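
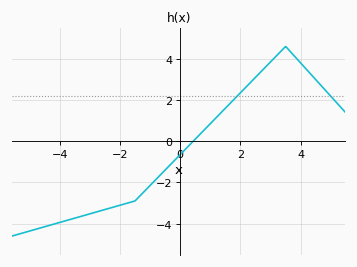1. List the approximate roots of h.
0.433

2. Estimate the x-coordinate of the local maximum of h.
3.5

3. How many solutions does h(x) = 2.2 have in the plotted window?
2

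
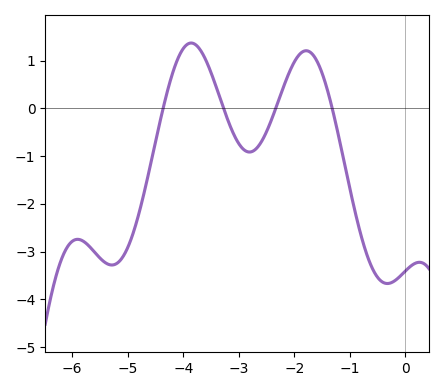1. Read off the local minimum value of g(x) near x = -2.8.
-0.914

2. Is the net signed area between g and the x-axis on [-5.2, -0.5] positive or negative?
negative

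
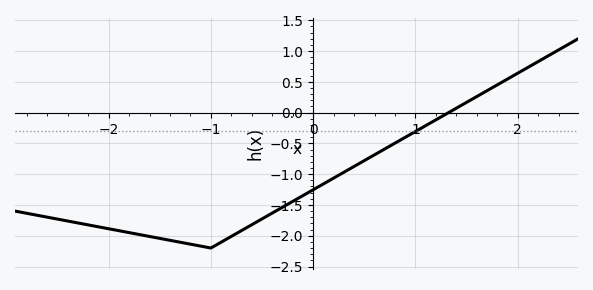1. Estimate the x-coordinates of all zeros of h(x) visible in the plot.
1.32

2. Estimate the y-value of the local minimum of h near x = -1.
-2.2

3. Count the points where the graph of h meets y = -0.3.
1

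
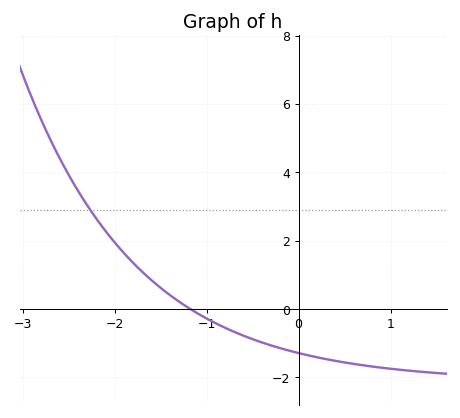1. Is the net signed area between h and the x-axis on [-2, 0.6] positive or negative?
negative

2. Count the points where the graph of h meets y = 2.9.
1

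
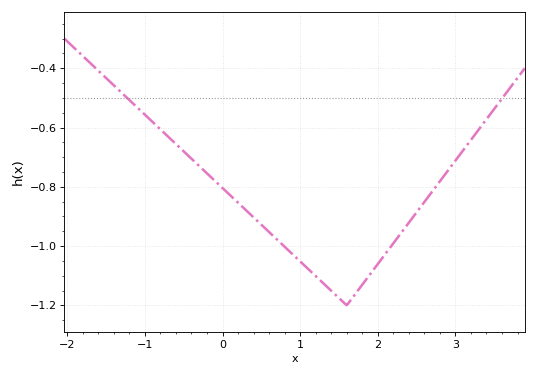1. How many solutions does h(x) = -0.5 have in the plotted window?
2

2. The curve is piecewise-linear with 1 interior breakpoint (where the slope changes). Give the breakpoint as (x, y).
(1.6, -1.2)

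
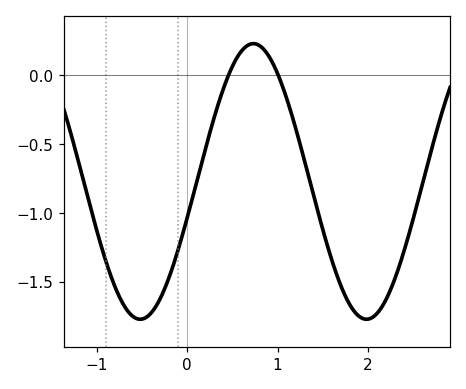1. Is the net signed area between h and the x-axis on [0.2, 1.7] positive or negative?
negative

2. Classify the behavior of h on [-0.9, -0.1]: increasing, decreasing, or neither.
neither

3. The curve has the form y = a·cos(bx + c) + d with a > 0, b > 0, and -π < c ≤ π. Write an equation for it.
y = 1cos(2.5x - 1.8) - 0.77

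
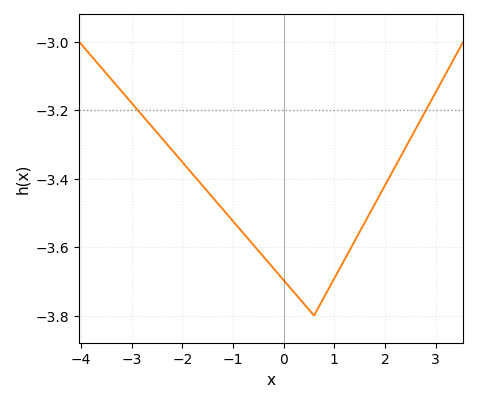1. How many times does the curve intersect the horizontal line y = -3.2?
2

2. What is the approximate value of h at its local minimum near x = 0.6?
-3.8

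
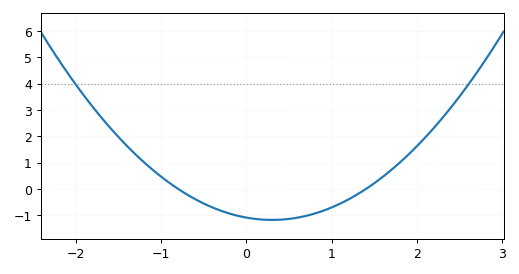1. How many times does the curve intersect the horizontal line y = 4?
2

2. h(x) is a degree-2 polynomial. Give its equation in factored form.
y = 0.97(x + 0.8)(x - 1.4)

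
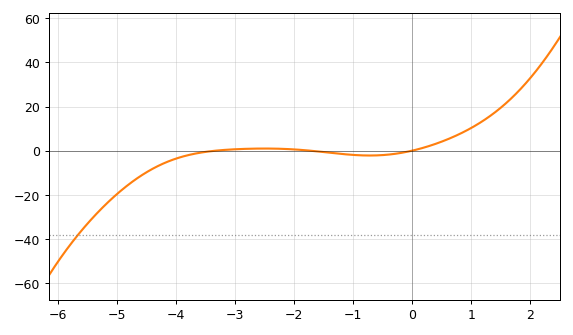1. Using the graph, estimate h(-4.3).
-6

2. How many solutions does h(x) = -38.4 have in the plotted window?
1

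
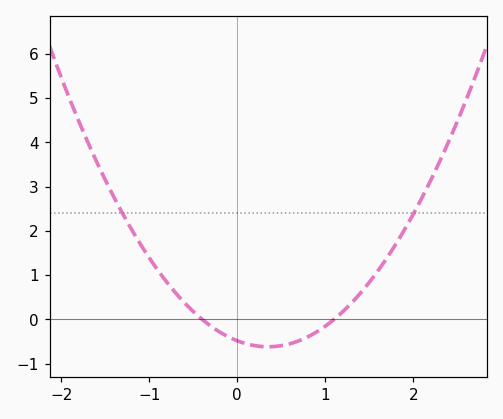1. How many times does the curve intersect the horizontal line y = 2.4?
2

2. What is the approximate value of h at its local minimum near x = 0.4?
-0.6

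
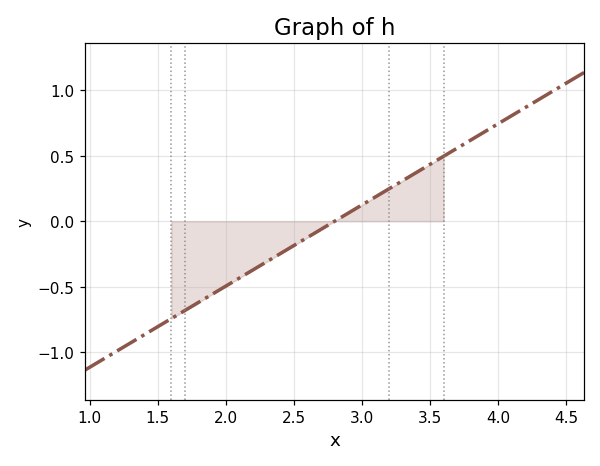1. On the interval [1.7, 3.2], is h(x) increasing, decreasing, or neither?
increasing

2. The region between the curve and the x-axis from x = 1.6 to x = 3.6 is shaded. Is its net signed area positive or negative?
negative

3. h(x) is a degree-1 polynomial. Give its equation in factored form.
y = 0.62(x - 2.8)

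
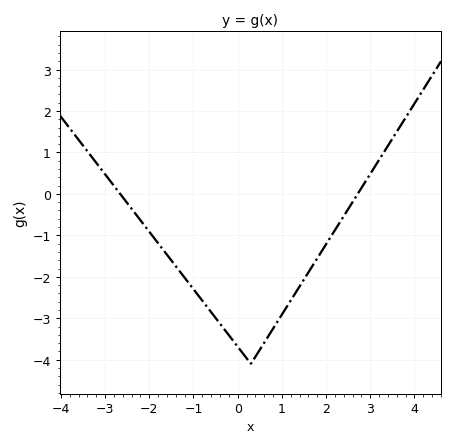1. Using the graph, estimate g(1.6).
-1.9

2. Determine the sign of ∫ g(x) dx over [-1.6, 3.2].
negative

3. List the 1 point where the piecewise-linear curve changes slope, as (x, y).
(0.3, -4.1)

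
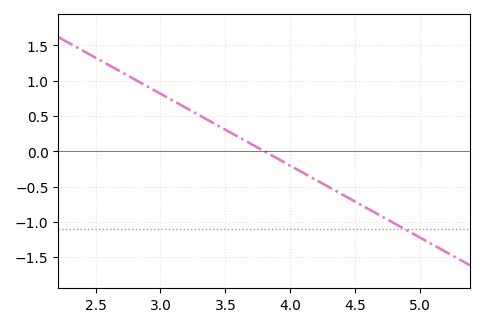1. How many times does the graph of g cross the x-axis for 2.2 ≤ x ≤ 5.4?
1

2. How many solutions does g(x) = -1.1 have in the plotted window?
1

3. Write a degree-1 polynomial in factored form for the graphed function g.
y = -1.02(x - 3.8)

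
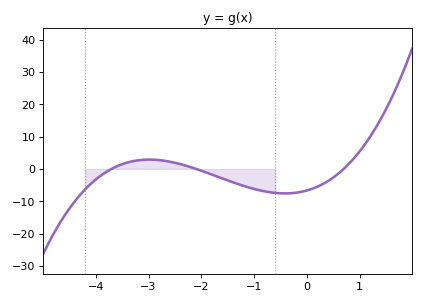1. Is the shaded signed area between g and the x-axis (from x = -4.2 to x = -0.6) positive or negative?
negative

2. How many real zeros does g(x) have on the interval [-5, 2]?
3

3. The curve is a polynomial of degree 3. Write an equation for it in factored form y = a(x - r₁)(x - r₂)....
y = 1.23(x + 3.7)(x + 2.1)(x - 0.7)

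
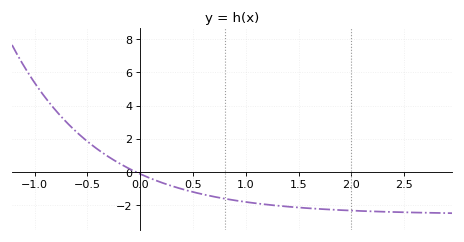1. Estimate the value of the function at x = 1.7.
-2.23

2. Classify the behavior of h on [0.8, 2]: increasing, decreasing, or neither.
decreasing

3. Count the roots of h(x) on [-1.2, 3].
1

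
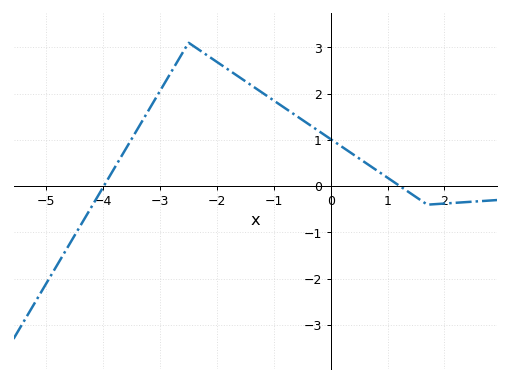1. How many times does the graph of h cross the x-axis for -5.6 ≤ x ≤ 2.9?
2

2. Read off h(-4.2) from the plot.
-0.433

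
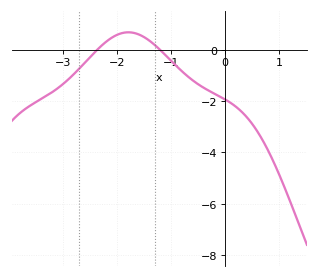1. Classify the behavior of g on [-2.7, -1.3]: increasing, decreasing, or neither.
neither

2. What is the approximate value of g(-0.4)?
-1.47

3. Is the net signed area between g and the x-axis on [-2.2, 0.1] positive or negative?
negative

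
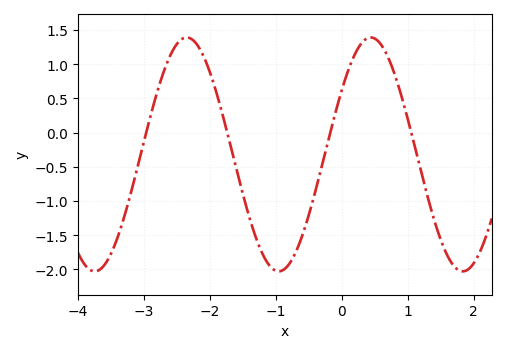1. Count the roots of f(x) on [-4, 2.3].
4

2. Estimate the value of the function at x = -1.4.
-1.25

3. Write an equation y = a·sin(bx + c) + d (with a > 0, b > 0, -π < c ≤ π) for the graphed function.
y = 1.71sin(2.25x + 0.582) - 0.32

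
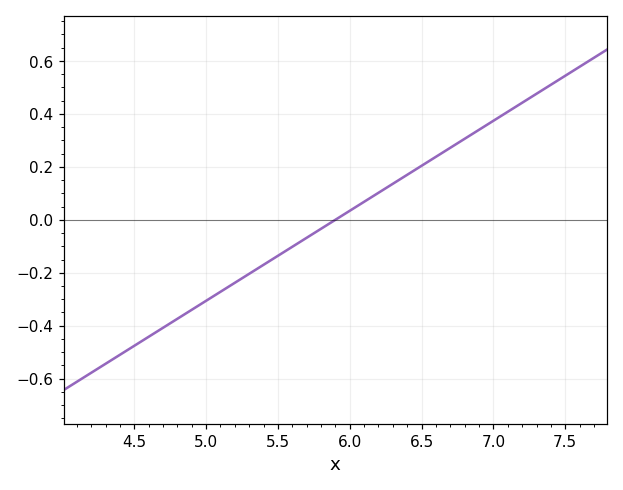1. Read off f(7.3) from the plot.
0.48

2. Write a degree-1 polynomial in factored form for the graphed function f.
y = 0.34(x - 5.9)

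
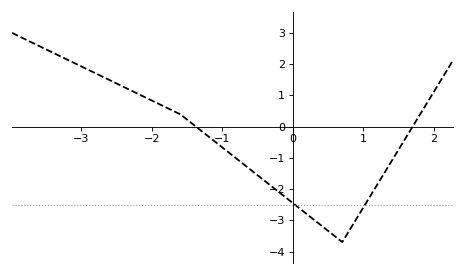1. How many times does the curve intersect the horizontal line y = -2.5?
2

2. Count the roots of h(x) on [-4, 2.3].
2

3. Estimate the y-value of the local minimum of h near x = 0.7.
-3.7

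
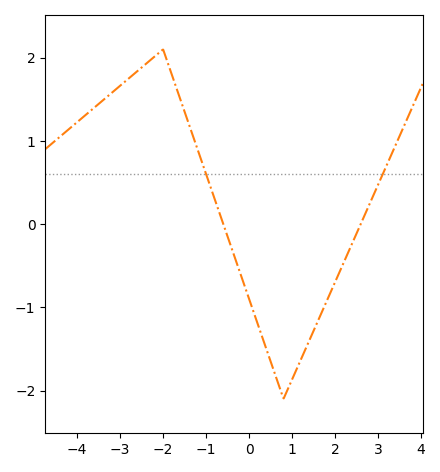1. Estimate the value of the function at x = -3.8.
1.31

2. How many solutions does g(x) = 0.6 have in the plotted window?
2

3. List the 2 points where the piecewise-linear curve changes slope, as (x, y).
(-2, 2.1); (0.8, -2.1)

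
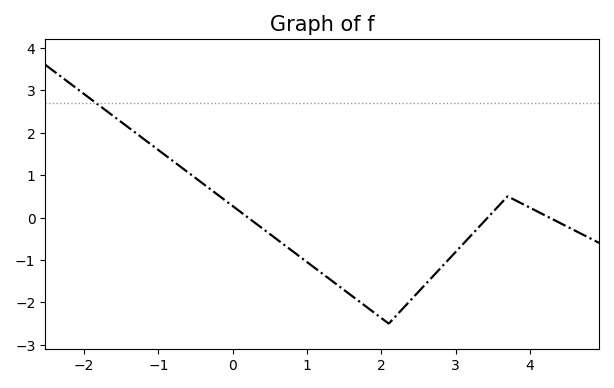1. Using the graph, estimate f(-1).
1.59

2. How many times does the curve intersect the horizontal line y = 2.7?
1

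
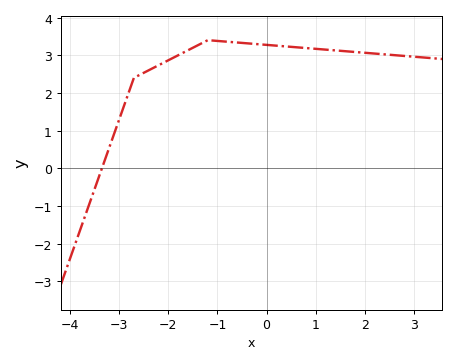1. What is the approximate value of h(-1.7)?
3.07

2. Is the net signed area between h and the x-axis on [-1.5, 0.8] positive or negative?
positive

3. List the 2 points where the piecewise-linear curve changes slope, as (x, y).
(-2.7, 2.4); (-1.2, 3.4)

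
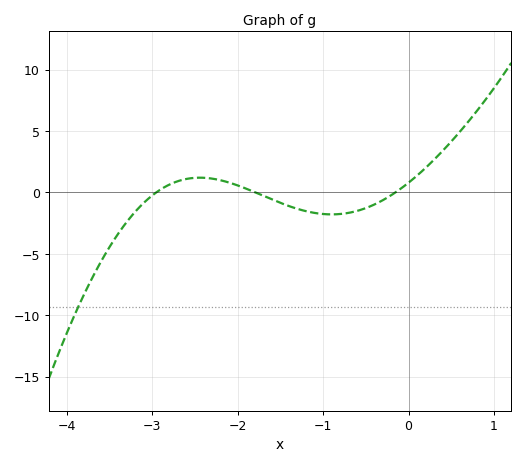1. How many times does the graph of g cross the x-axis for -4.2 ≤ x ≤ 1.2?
3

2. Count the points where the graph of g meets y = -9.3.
1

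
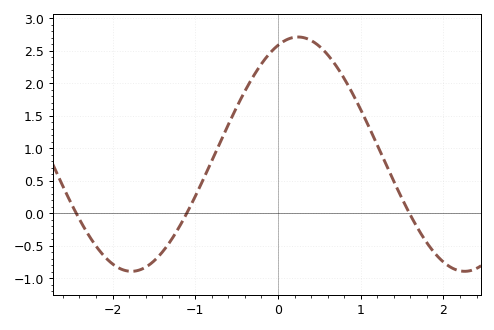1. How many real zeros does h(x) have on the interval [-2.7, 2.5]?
3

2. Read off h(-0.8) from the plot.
0.809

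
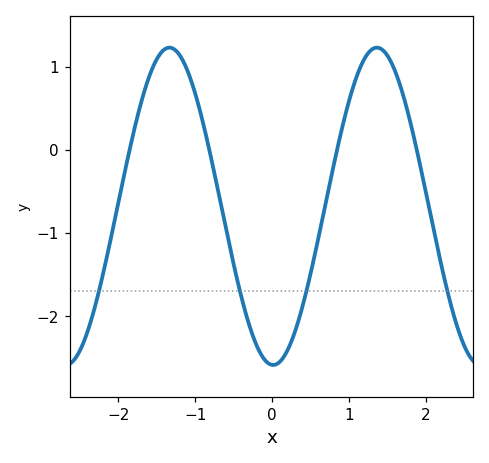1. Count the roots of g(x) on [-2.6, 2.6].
4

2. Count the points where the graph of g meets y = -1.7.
4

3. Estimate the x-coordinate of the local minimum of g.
0.013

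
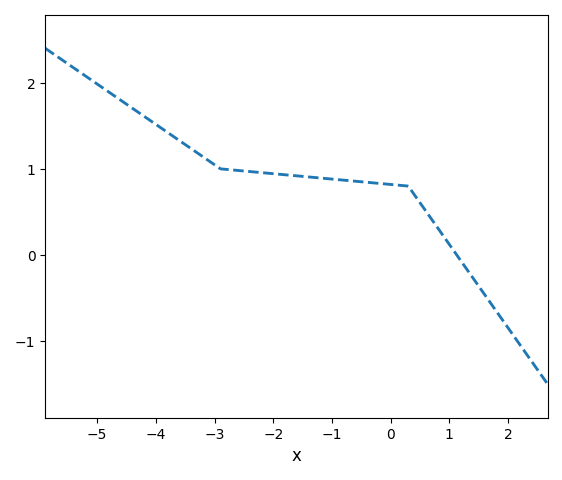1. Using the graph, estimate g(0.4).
0.7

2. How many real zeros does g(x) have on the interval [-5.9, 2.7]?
1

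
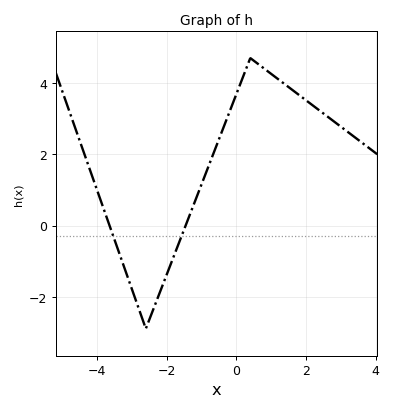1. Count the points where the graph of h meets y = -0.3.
2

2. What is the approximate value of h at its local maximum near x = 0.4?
4.6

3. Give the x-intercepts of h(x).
-3.6, -1.4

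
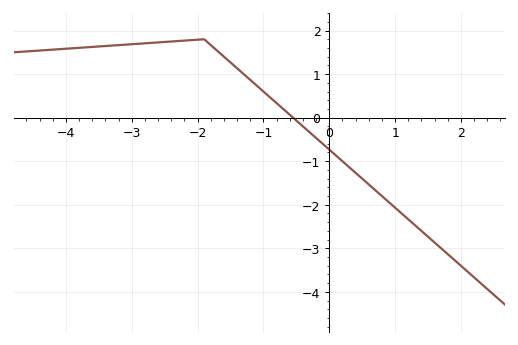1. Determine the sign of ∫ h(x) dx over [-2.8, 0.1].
positive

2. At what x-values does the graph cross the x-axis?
-0.6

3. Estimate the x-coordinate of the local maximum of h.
-1.9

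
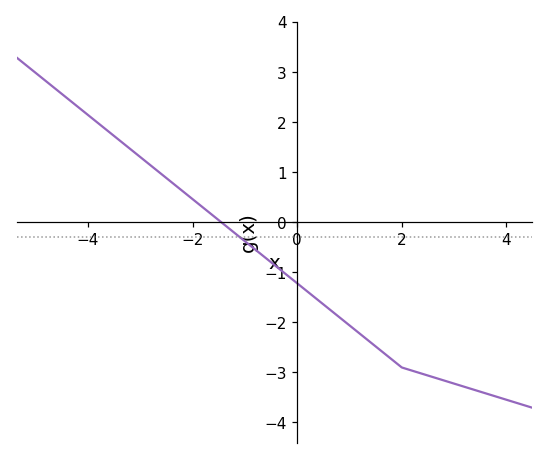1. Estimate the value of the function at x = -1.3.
-0.122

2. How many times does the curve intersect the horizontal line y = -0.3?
1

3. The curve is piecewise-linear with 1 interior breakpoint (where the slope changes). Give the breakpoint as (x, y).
(2, -2.9)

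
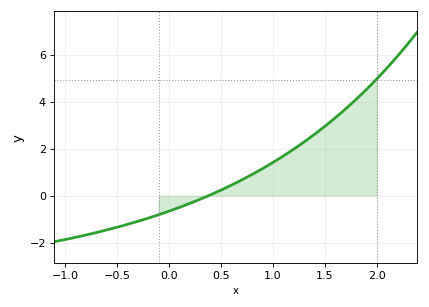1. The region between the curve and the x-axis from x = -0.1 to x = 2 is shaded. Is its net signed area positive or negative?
positive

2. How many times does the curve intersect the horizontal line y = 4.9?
1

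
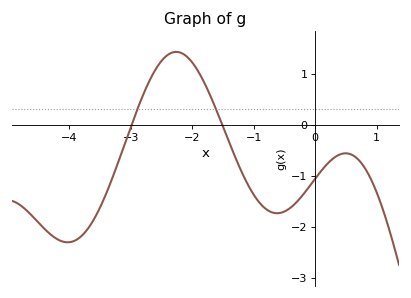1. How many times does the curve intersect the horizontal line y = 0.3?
2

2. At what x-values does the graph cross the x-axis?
-3, -1.5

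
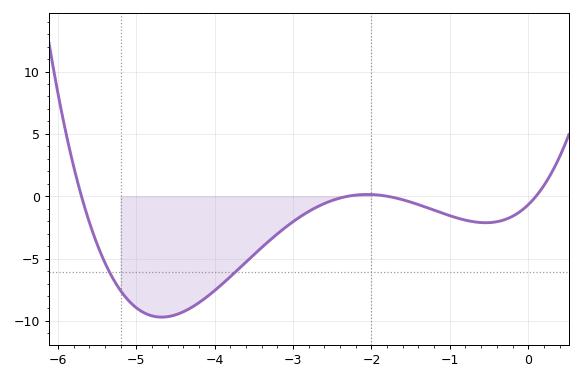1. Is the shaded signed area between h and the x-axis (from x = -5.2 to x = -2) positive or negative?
negative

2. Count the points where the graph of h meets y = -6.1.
2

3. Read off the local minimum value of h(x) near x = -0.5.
-2.12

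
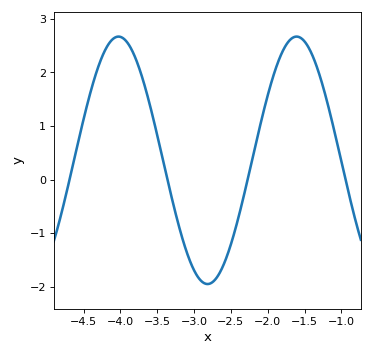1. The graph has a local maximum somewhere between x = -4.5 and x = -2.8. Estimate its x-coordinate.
-4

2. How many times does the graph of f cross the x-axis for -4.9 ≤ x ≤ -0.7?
4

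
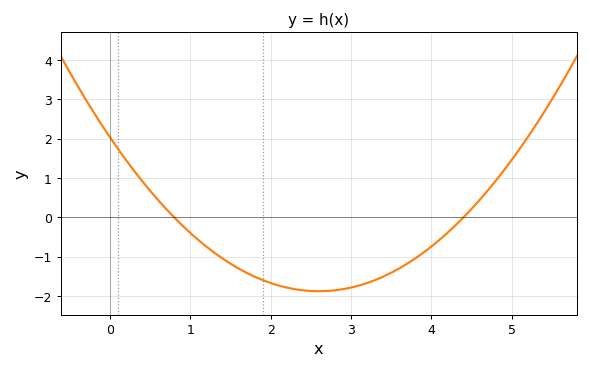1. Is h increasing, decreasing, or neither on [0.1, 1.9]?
decreasing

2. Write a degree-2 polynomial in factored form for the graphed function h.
y = 0.58(x - 0.8)(x - 4.4)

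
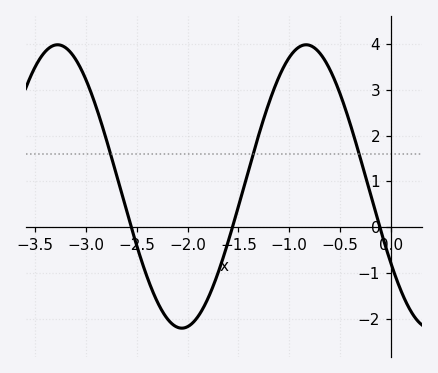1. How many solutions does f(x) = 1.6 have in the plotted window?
3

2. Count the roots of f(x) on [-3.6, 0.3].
3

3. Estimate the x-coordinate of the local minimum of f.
-2.1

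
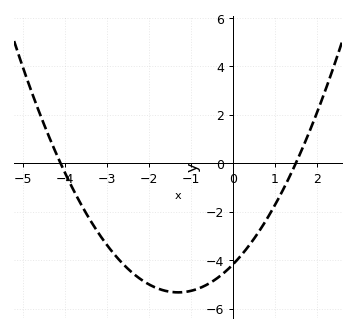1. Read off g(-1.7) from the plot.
-5.22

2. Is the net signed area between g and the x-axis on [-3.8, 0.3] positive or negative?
negative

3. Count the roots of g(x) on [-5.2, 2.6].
2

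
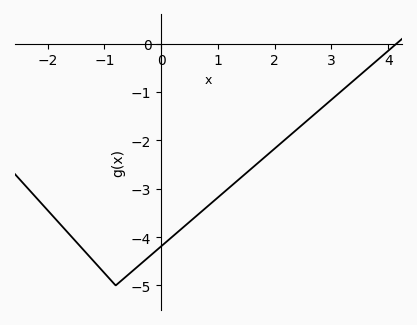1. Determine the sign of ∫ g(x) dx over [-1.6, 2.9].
negative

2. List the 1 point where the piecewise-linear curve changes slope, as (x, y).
(-0.8, -5)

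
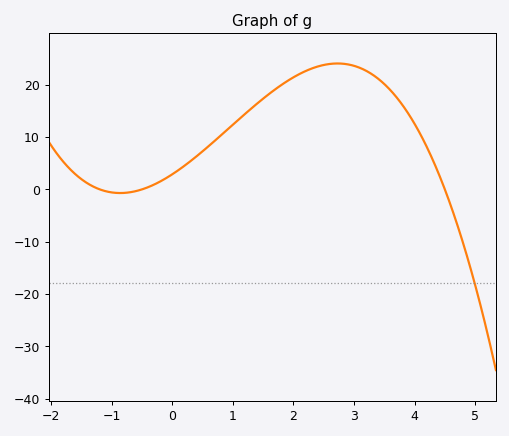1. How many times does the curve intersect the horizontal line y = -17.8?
1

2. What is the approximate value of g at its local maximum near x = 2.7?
24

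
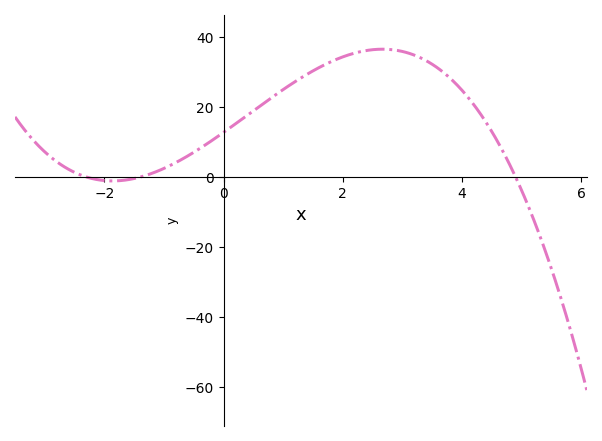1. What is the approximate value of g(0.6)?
20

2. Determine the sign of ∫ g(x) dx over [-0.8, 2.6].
positive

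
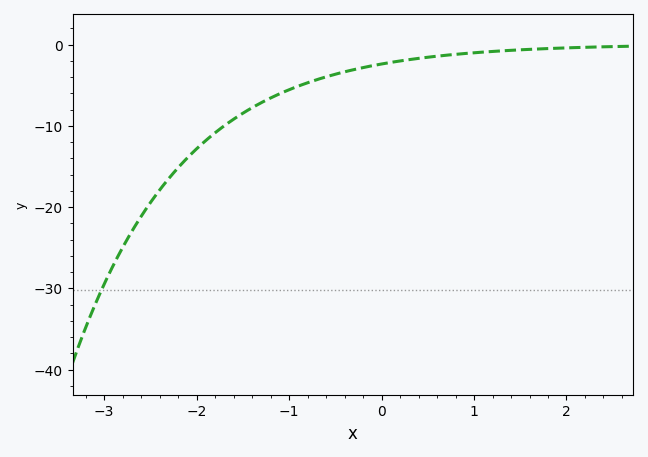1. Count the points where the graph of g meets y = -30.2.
1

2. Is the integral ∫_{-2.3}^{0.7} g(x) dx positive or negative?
negative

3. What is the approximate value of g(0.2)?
-2.01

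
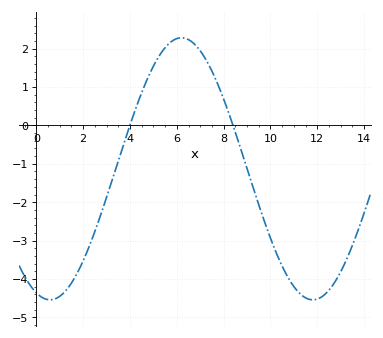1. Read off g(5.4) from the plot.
1.95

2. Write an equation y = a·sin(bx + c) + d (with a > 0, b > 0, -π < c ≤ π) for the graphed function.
y = 3.41sin(0.56x - 1.9) - 1.13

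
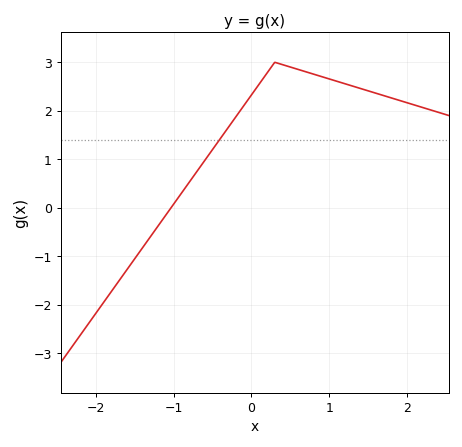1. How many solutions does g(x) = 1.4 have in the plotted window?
1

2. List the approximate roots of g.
-1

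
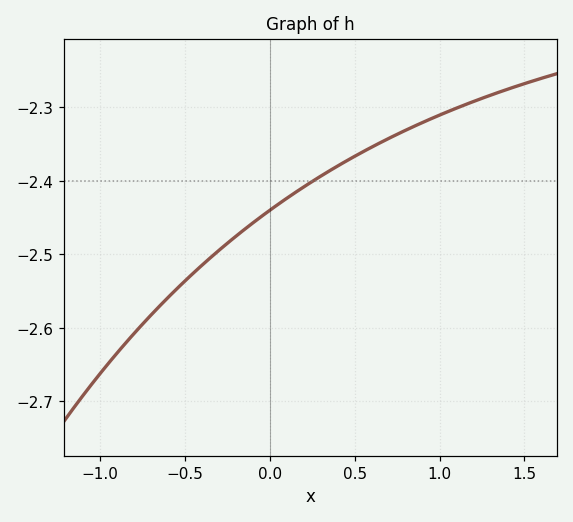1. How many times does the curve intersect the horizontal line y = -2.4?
1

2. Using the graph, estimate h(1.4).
-2.28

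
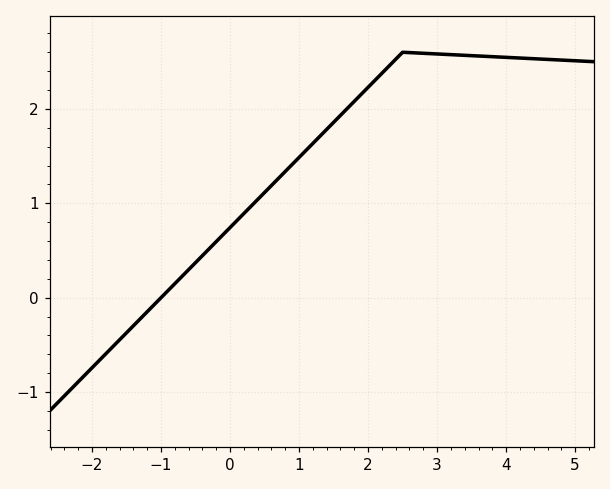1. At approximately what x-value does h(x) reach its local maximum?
2.5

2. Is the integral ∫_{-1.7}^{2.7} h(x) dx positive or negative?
positive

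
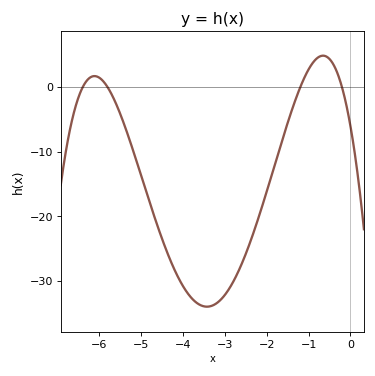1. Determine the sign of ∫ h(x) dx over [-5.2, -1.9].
negative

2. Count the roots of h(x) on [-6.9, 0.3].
4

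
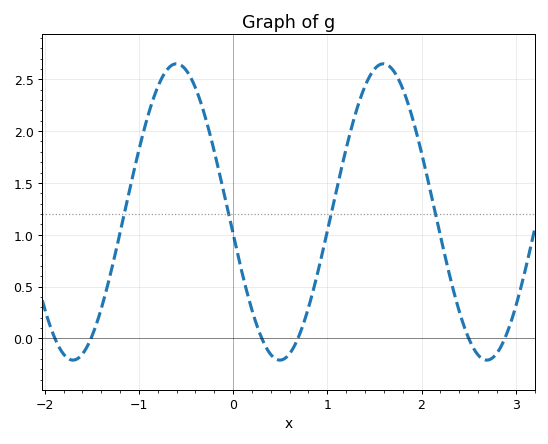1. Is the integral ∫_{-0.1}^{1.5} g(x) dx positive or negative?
positive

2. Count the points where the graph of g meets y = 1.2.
4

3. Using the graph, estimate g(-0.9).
2.16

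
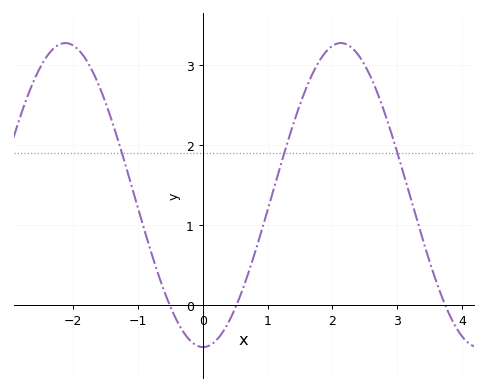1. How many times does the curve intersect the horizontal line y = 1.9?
3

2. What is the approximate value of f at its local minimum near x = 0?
-0.5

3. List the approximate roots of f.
-0.5, 0.5, 3.7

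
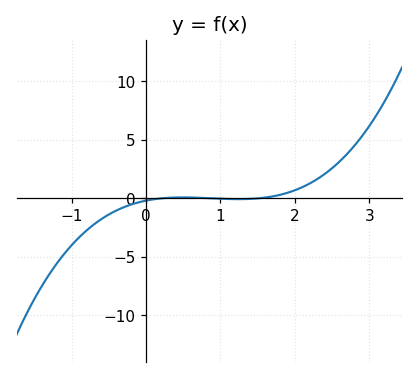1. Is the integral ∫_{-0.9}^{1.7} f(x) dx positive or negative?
negative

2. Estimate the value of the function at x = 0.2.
0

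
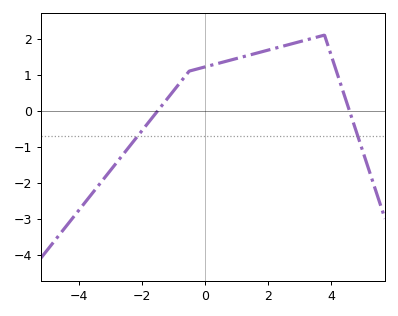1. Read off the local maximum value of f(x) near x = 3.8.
2.1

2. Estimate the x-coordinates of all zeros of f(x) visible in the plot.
-1.5, 4.59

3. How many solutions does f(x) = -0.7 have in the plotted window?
2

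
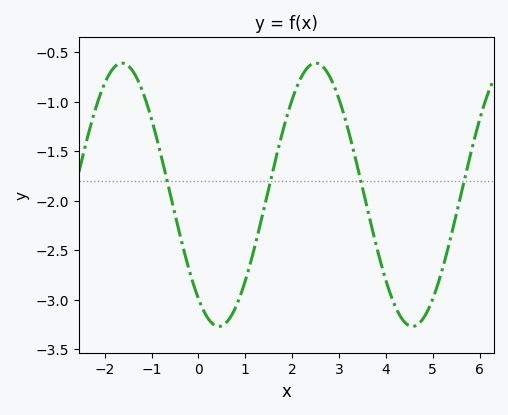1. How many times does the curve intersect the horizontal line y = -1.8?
4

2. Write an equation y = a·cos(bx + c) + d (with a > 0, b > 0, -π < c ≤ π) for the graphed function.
y = 1.33cos(1.52x + 2.48) - 1.94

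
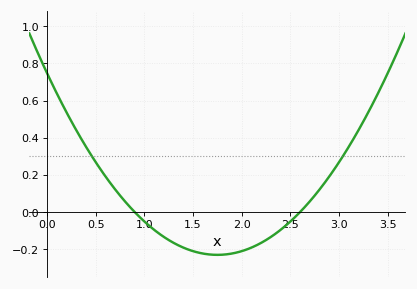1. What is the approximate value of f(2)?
-0.22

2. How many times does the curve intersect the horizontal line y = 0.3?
2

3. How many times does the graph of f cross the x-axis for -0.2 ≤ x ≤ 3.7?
2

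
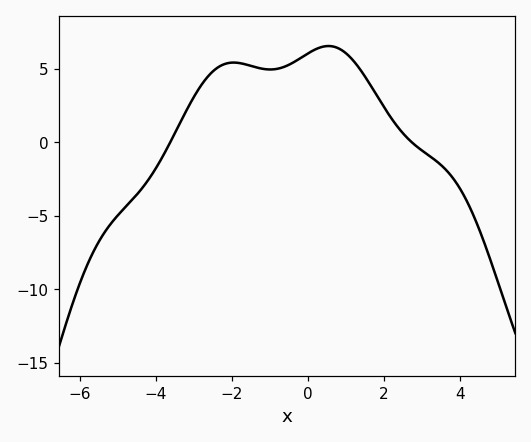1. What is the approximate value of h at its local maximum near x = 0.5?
6.55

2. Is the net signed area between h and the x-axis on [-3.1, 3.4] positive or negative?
positive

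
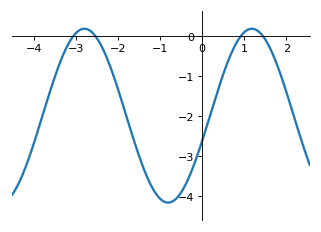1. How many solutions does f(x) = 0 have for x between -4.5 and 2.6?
4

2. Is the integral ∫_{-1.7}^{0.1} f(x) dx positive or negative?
negative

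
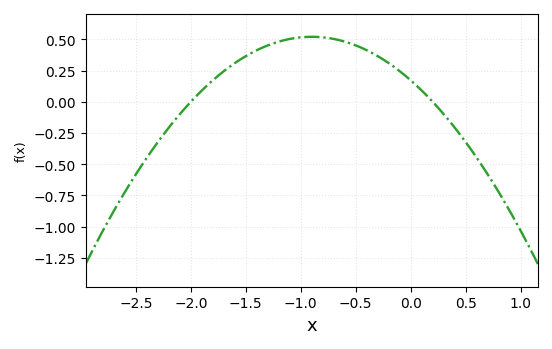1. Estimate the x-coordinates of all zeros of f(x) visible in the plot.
-2, 0.2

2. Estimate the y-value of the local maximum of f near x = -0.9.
0.5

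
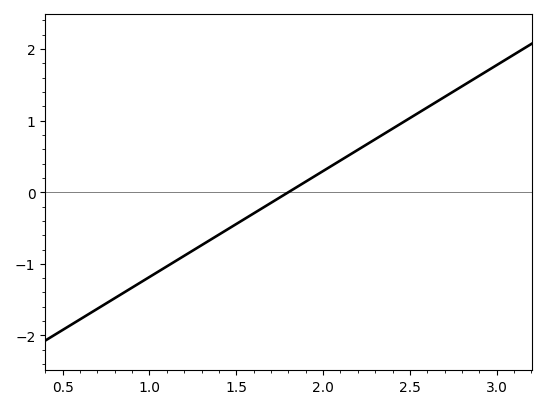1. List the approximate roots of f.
1.8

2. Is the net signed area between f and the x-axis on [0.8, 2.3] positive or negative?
negative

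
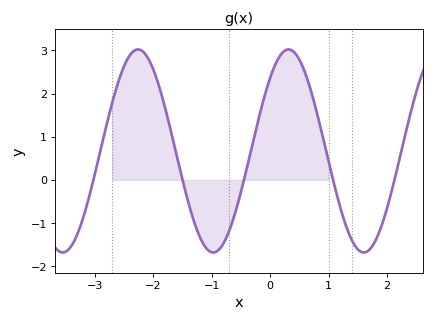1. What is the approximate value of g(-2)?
2.6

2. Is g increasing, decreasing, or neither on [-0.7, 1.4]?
neither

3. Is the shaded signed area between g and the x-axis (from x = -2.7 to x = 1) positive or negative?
positive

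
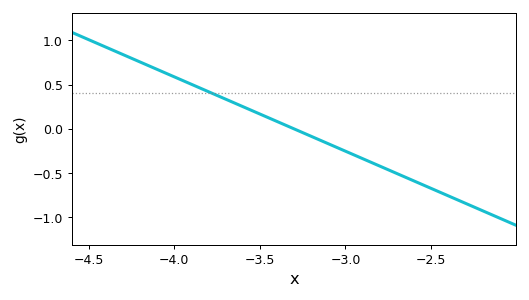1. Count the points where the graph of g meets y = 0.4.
1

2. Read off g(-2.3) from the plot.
-0.84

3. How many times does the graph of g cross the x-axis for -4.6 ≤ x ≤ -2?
1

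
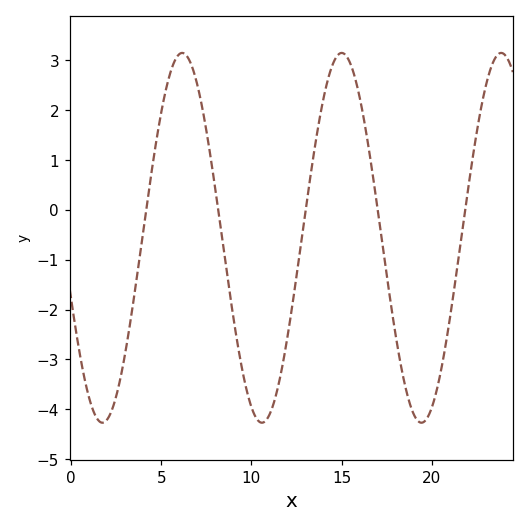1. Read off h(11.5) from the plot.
-3.5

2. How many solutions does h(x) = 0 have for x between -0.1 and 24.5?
5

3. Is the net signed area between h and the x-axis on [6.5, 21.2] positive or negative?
negative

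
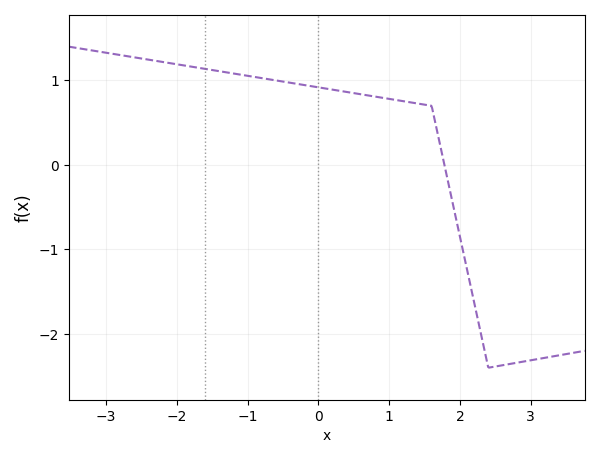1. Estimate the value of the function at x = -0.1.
0.932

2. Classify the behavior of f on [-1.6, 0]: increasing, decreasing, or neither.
decreasing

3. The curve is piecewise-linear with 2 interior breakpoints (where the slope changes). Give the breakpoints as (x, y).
(1.6, 0.7); (2.4, -2.4)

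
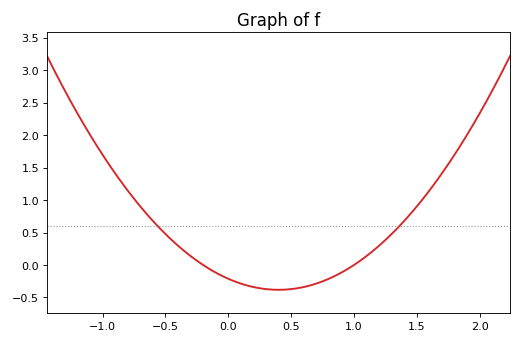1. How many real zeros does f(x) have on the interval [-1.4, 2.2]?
2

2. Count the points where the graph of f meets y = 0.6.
2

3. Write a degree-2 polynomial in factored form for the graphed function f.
y = 1.06(x + 0.2)(x - 1)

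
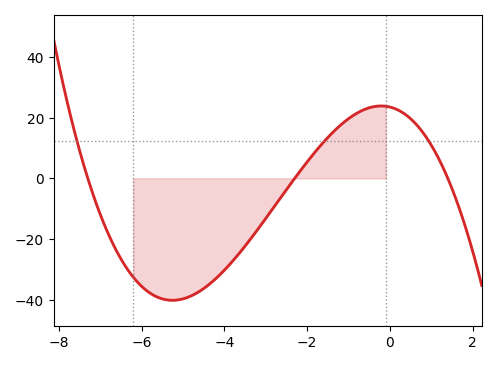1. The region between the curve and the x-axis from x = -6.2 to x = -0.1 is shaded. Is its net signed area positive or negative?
negative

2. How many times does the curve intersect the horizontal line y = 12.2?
3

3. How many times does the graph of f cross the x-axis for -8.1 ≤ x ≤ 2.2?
3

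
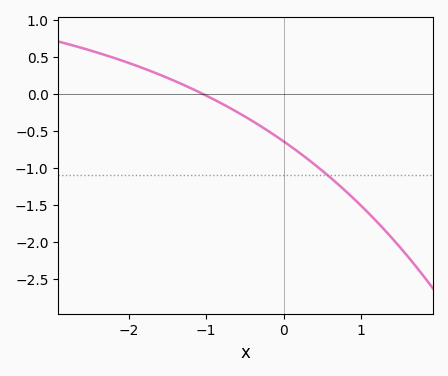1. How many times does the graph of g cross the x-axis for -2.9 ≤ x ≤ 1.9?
1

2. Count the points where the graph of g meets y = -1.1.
1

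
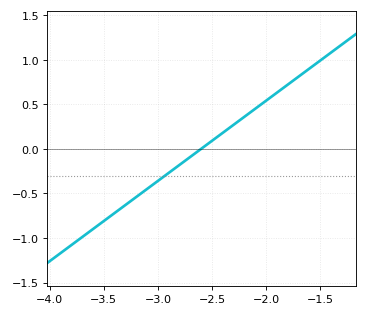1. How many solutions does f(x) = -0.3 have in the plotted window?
1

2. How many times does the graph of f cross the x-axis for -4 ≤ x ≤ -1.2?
1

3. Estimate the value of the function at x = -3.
-0.35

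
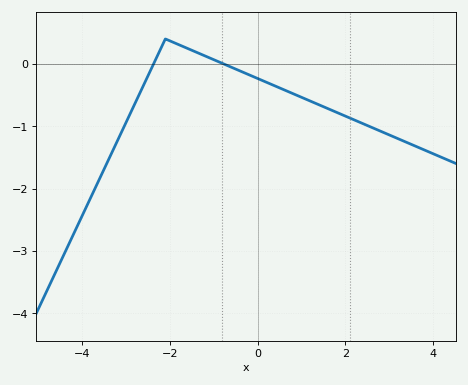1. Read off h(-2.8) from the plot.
-0.647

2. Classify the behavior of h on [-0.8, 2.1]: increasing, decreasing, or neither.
decreasing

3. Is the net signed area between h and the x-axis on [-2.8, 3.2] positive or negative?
negative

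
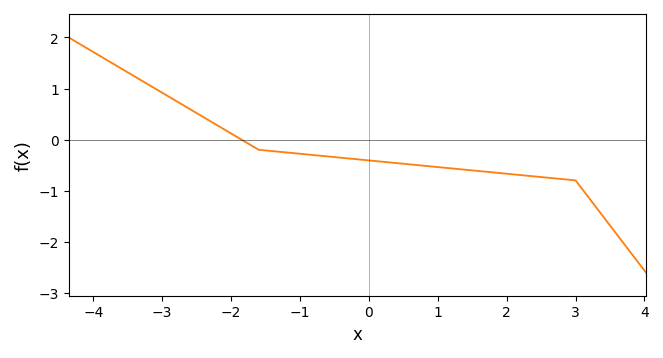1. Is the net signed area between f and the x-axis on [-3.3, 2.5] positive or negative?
negative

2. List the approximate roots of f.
-1.8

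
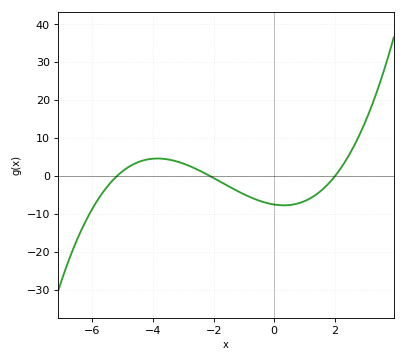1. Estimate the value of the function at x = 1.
-6.53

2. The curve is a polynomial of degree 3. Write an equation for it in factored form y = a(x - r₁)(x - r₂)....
y = 0.34(x + 5.2)(x + 2.1)(x - 2)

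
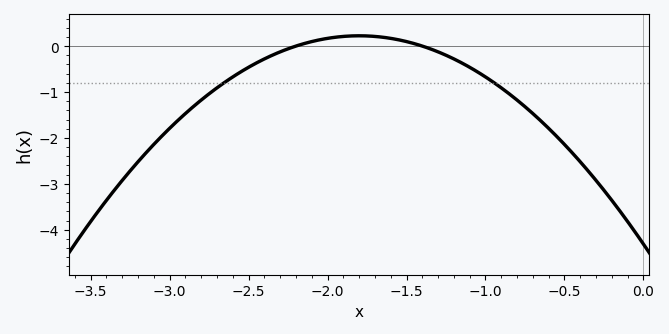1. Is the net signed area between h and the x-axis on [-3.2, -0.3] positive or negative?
negative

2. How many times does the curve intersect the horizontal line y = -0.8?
2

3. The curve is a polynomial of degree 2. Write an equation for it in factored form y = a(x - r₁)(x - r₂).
y = -1.4(x + 2.2)(x + 1.4)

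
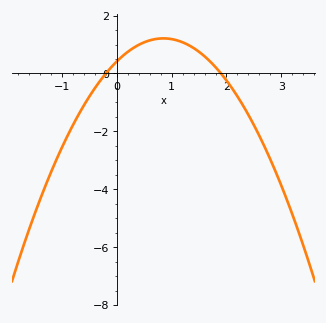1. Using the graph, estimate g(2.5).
-1.8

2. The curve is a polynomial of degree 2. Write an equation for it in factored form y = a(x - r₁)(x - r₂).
y = -1.1(x + 0.2)(x - 1.9)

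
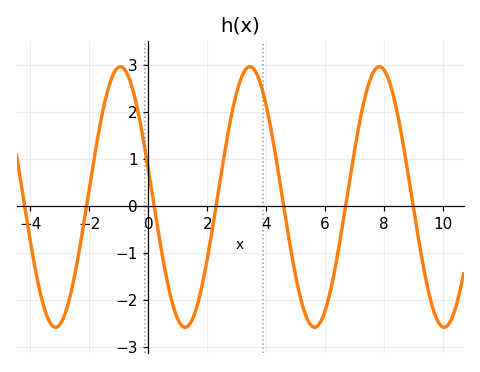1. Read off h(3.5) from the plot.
2.96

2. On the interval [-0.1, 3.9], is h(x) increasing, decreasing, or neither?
neither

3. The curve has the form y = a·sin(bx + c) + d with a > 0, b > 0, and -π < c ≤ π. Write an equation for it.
y = 2.78sin(1.43x + 2.93) + 0.19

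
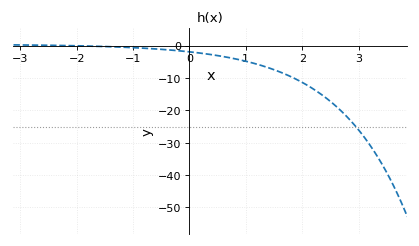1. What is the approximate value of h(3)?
-26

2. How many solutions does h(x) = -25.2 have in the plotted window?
1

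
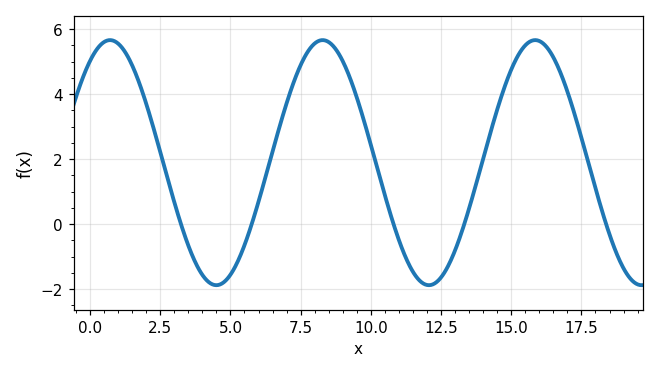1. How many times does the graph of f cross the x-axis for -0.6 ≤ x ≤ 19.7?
5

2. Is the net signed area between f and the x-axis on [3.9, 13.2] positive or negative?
positive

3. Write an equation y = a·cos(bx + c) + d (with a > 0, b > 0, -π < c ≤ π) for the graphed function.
y = 3.77cos(0.83x - 0.59) + 1.89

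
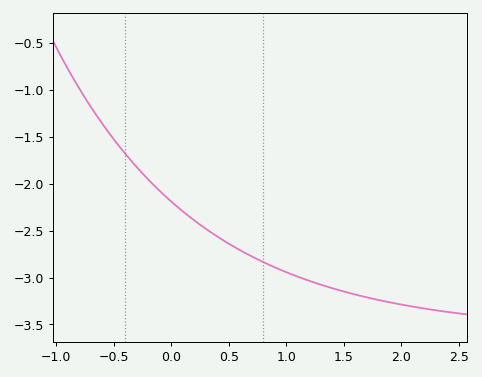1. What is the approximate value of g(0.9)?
-2.9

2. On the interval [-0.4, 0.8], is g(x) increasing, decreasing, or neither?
decreasing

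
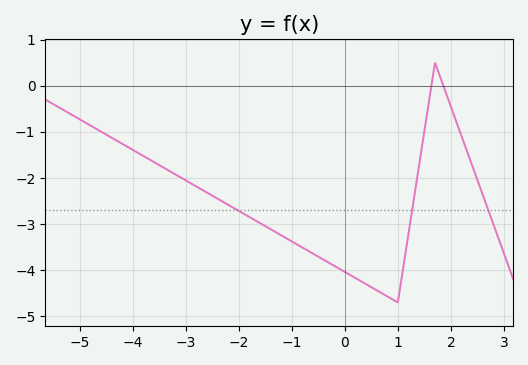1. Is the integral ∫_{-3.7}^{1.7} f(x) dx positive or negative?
negative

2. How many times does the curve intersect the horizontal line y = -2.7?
3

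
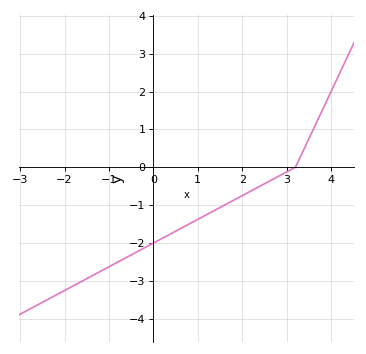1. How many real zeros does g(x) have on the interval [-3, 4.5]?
1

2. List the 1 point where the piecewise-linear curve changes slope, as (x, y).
(3.2, 0)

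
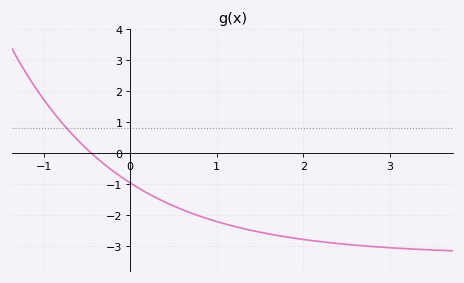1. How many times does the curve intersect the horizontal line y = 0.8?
1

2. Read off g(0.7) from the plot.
-1.9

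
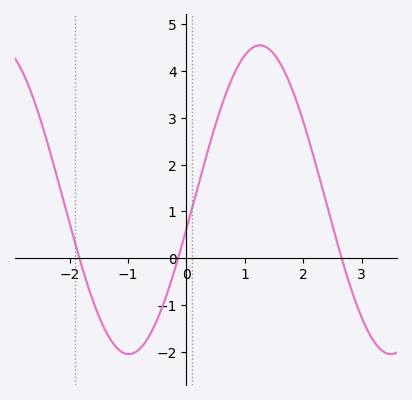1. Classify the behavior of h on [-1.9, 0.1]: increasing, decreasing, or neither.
neither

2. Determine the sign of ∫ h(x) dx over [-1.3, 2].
positive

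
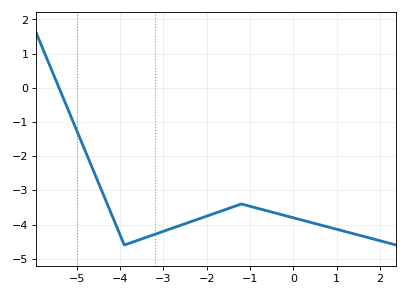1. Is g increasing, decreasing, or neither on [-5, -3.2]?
neither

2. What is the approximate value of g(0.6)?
-4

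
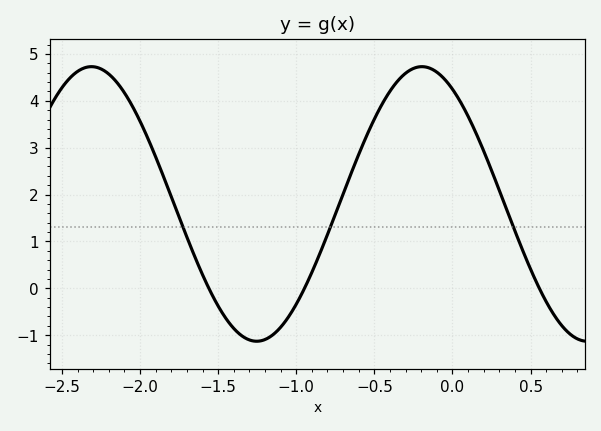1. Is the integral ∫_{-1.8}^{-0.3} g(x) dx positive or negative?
positive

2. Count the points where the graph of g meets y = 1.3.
3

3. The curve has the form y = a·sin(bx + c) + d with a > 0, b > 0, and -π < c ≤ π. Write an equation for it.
y = 2.93sin(2.97x + 2.15) + 1.8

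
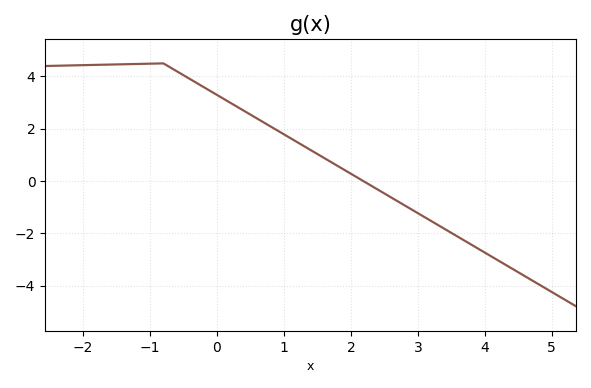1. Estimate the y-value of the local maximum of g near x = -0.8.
4.4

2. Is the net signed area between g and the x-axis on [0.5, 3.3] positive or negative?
positive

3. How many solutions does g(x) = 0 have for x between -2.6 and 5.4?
1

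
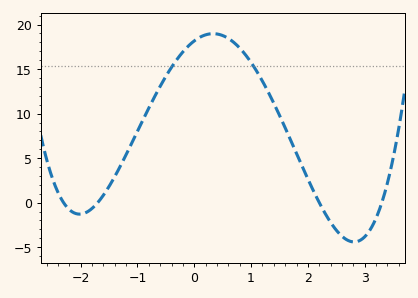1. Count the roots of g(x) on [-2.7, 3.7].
4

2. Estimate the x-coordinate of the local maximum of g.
0.33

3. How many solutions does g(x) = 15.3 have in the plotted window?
2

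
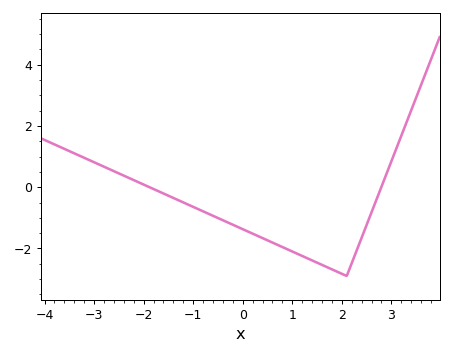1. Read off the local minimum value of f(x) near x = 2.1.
-2.8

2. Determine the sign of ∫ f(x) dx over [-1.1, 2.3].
negative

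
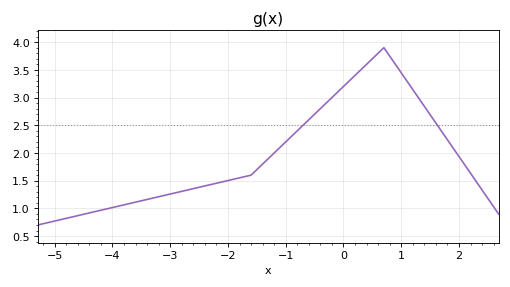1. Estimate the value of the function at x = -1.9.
1.55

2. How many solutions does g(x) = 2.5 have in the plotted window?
2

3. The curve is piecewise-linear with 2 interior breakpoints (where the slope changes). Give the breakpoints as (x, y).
(-1.6, 1.6); (0.7, 3.9)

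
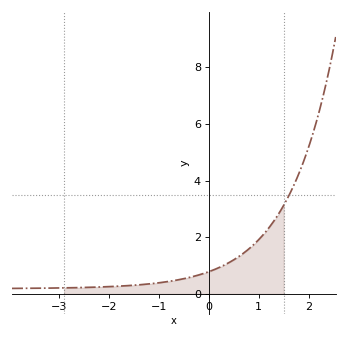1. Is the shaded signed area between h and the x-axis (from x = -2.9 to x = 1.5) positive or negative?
positive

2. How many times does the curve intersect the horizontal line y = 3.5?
1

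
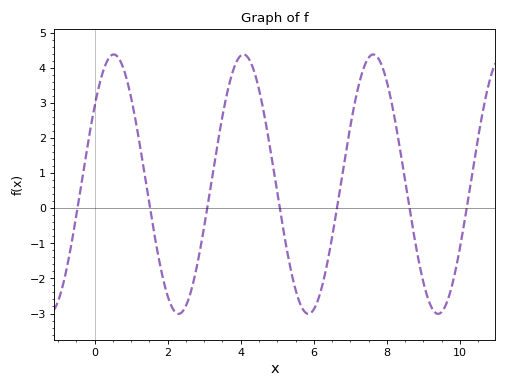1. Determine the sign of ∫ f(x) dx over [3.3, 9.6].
positive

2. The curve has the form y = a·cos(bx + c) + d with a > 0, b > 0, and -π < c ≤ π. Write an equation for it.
y = 3.7cos(1.8x - 0.93) + 0.69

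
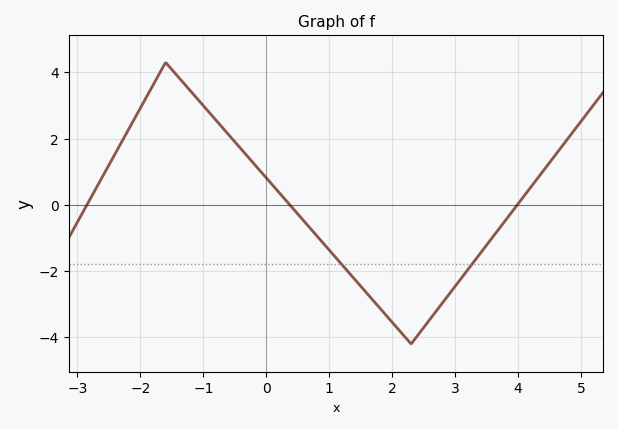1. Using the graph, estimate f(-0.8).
2.56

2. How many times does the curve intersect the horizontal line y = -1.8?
2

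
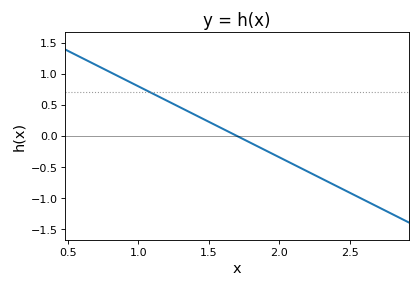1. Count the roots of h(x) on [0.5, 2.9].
1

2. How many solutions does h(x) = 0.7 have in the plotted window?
1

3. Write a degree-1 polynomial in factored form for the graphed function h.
y = -1.14(x - 1.7)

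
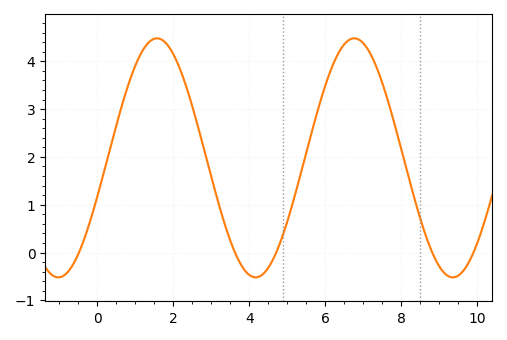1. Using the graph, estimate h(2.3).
3.6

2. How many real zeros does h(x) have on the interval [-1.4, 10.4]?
5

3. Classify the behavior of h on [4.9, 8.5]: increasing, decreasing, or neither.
neither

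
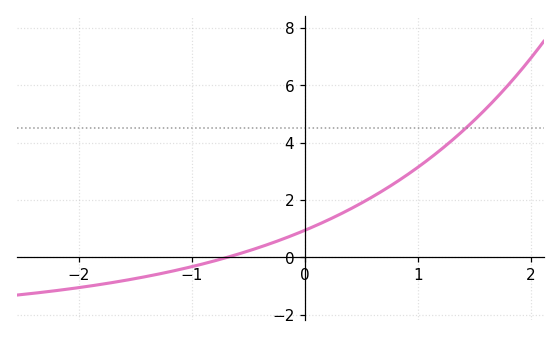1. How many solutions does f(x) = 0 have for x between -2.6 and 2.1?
1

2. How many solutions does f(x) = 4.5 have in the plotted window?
1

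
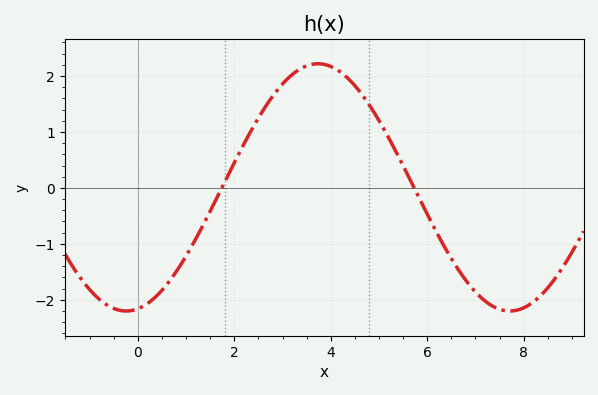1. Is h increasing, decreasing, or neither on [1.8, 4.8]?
neither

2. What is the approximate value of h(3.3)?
2.1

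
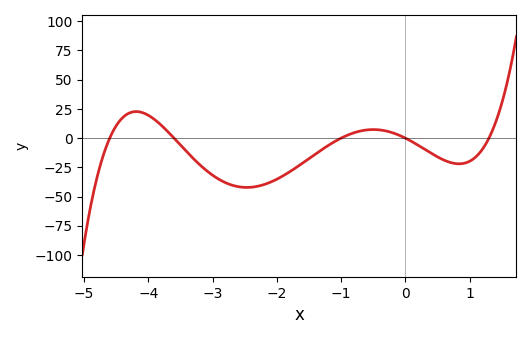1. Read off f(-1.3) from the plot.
-10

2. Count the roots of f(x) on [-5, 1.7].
5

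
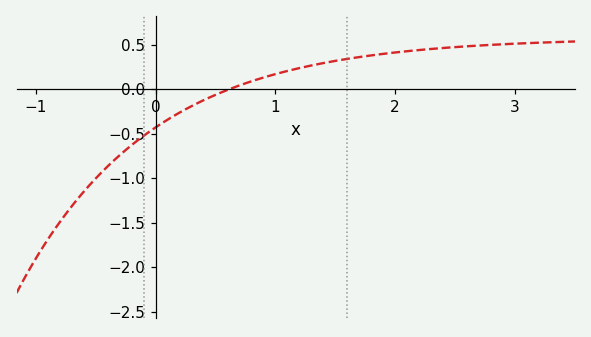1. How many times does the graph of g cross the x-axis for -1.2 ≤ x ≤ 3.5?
1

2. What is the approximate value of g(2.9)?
0.506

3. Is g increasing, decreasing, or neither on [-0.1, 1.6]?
increasing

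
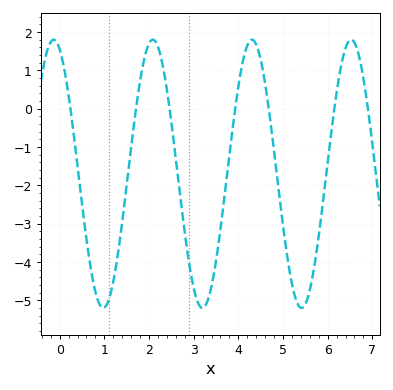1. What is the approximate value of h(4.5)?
1.28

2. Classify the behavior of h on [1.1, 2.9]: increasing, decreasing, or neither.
neither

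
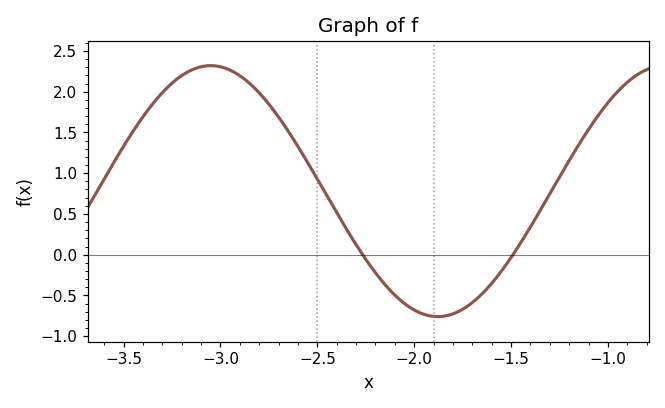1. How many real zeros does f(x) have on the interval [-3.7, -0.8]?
2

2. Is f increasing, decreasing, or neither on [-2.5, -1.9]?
decreasing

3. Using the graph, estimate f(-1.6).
-0.35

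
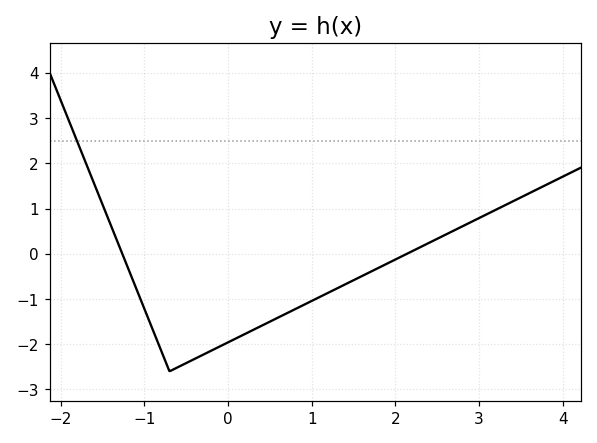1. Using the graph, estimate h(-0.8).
-2.1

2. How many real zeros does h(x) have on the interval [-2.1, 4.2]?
2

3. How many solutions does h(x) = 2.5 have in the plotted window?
1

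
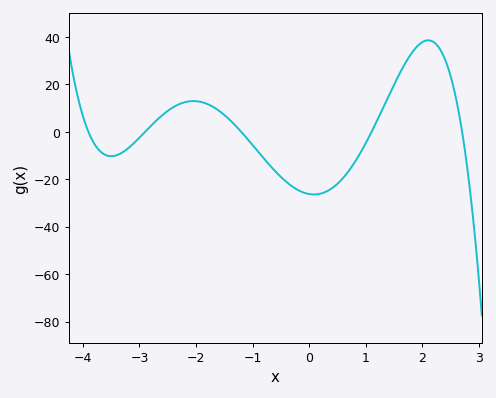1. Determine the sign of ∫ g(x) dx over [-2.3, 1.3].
negative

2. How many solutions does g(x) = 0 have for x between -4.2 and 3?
5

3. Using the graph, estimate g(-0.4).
-21.2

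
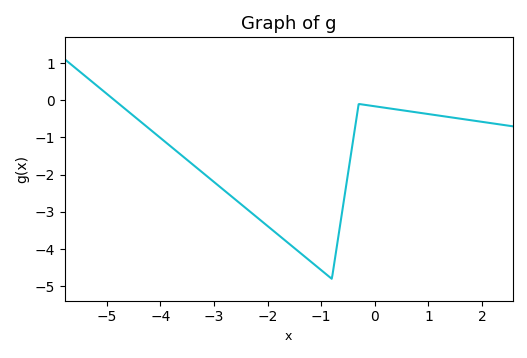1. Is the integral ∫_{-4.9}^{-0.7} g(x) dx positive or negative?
negative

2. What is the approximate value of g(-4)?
-1.01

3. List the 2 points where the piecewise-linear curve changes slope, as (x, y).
(-0.8, -4.8); (-0.3, -0.1)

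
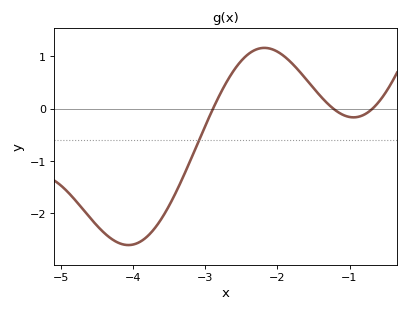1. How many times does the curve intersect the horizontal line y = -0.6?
1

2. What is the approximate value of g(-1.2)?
-0.026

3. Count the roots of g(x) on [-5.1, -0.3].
3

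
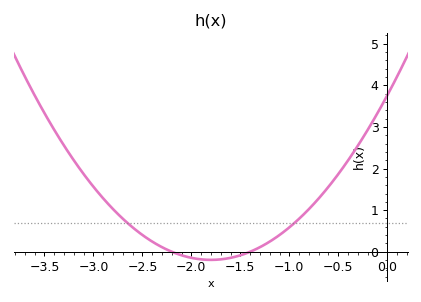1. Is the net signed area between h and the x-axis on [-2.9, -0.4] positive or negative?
positive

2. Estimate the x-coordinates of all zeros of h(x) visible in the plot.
-2.2, -1.4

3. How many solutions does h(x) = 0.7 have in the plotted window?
2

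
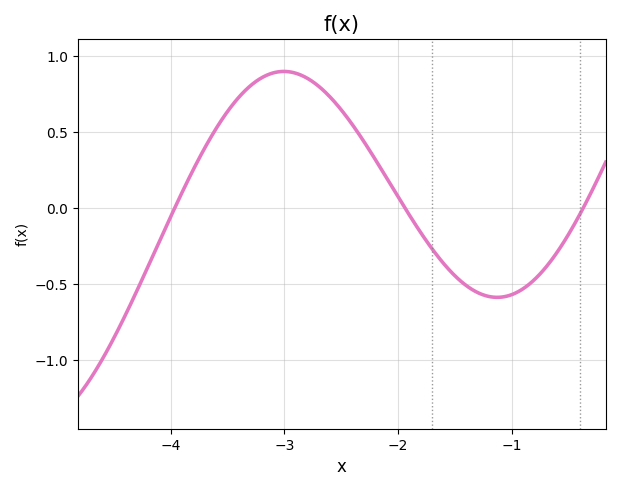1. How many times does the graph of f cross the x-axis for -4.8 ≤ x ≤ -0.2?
3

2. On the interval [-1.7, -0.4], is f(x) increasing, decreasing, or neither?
neither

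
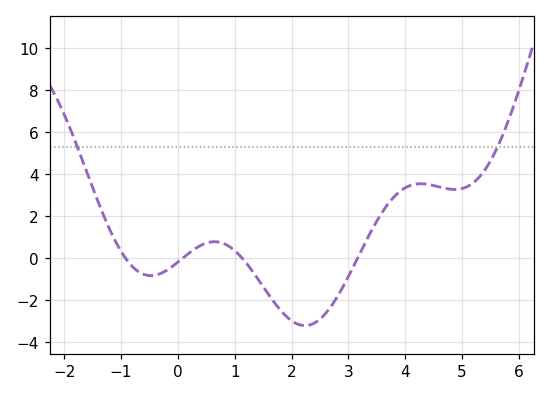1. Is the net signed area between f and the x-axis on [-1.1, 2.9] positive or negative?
negative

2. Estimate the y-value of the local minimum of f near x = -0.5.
-0.8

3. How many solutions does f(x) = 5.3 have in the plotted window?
2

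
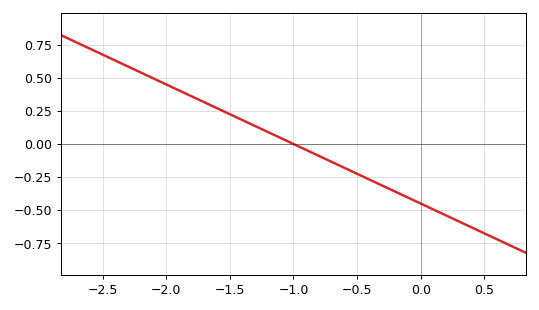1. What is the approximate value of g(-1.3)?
0.14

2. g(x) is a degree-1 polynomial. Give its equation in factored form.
y = -0.45(x + 1)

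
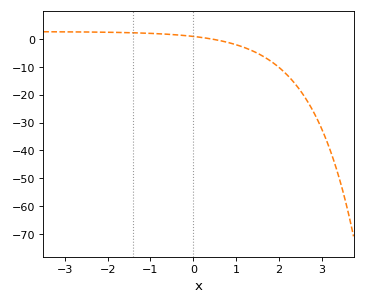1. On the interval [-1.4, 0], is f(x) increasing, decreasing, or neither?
decreasing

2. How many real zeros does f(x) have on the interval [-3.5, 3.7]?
1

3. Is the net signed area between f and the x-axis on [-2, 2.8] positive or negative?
negative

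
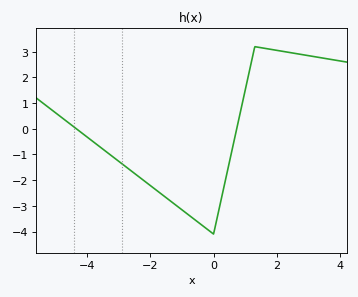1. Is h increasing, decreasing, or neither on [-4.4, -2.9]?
decreasing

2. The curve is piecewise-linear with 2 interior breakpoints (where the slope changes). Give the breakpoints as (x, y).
(0, -4.1); (1.3, 3.2)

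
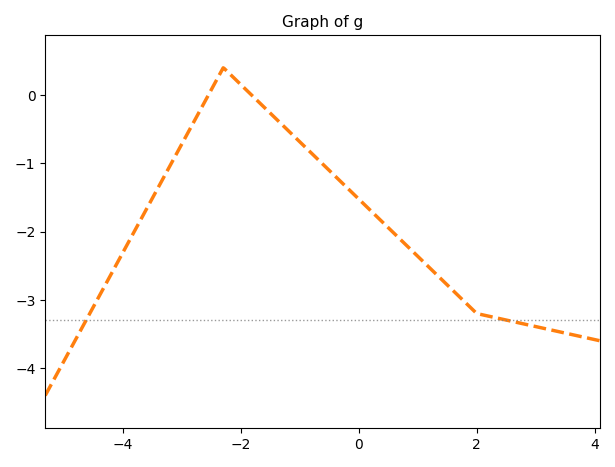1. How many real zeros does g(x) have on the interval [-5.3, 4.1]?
2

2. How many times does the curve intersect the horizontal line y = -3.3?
2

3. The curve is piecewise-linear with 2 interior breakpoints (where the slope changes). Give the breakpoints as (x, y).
(-2.3, 0.4); (2, -3.2)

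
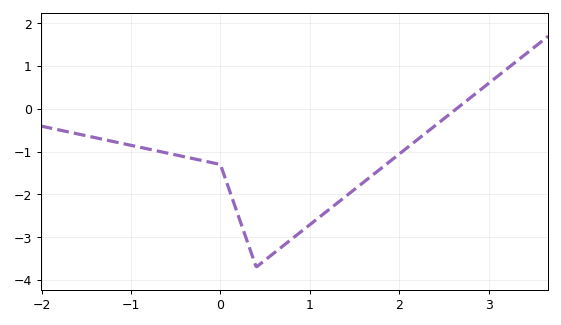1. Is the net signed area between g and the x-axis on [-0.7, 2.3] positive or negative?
negative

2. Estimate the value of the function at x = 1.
-2.71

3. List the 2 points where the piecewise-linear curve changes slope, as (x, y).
(0, -1.3); (0.4, -3.7)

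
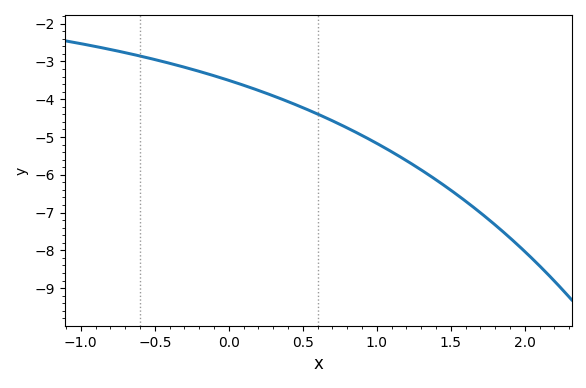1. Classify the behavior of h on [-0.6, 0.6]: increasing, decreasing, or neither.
decreasing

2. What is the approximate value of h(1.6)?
-6.7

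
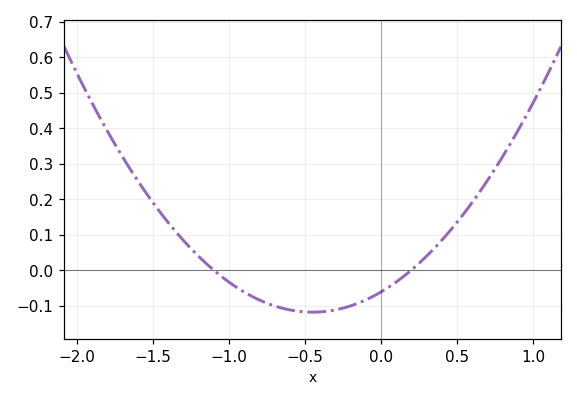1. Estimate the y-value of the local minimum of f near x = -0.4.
-0.12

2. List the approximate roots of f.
-1.1, 0.2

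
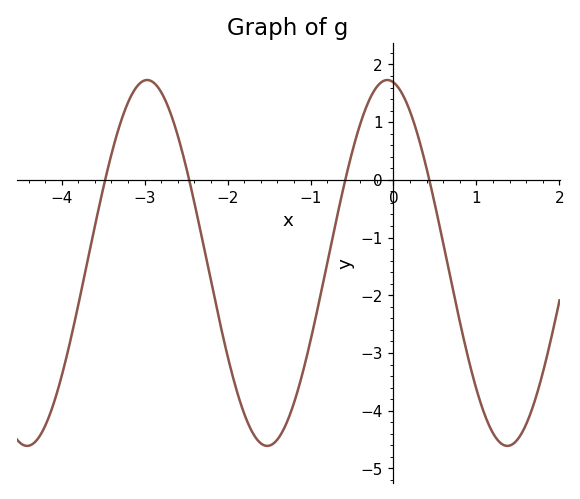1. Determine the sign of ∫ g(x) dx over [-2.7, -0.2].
negative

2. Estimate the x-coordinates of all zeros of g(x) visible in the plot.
-3.5, -2.5, -0.6, 0.4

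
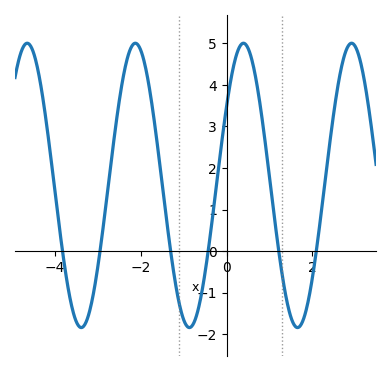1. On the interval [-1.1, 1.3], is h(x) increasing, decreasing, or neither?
neither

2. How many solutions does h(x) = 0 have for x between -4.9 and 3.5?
6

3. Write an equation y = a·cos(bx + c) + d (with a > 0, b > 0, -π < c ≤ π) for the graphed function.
y = 3.42cos(2.49x - 0.982) + 1.58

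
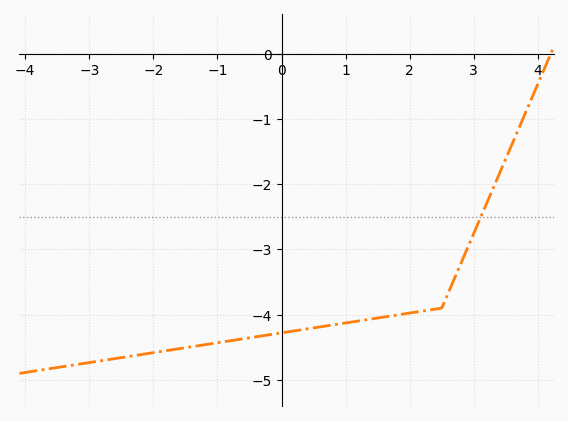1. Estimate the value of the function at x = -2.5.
-4.66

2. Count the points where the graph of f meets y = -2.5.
1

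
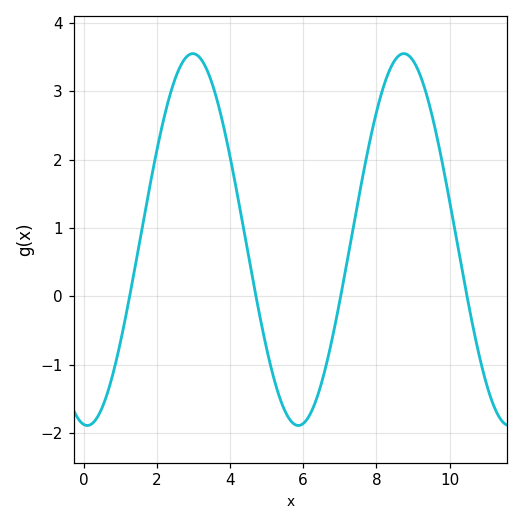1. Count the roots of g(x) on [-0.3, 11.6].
4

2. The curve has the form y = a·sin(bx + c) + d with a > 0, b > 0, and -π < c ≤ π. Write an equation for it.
y = 2.72sin(1.09x - 1.68) + 0.83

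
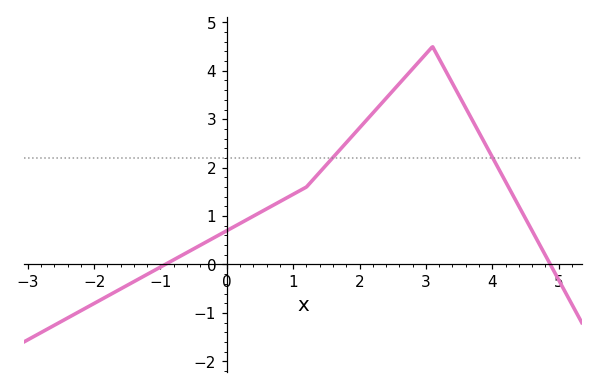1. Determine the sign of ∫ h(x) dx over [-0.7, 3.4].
positive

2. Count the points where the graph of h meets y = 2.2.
2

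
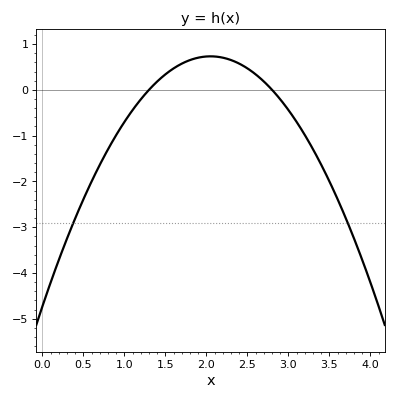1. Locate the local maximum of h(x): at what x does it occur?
2.05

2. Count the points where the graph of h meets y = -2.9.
2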